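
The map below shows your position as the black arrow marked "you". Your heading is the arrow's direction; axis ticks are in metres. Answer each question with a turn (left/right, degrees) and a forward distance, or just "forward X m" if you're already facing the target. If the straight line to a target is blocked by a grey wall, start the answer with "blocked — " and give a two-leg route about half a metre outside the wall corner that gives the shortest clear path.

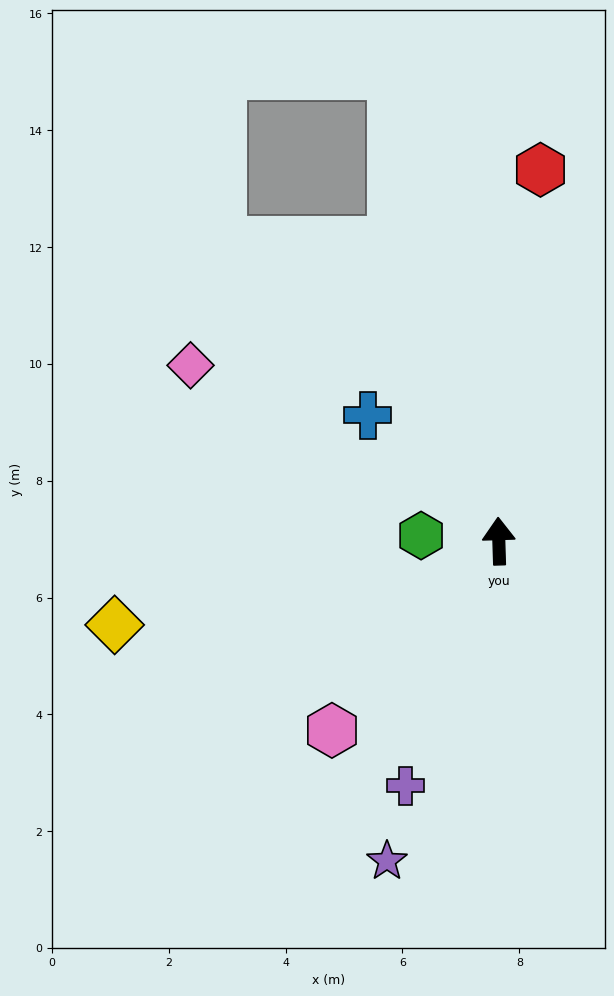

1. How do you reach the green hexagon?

turn left 84°, forward 1.3 m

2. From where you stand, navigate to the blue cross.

turn left 44°, forward 3.1 m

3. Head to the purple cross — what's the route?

turn left 157°, forward 4.5 m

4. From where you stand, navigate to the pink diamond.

turn left 59°, forward 6.1 m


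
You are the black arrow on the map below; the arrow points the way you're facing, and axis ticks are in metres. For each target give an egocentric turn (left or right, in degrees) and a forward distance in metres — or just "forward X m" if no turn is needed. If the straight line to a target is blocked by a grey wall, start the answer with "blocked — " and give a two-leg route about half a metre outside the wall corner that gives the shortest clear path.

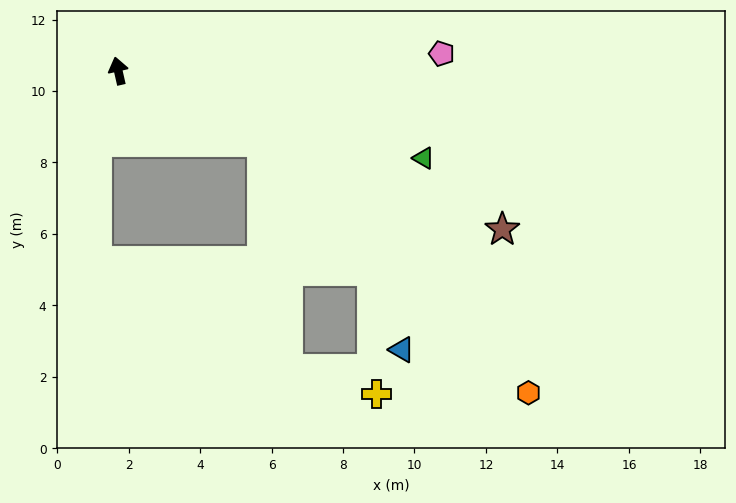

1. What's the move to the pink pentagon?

turn right 100°, forward 9.1 m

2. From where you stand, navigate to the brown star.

turn right 125°, forward 11.6 m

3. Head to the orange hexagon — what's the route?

blocked — turn right 129°, forward 4.5 m, then turn right 17°, forward 10.3 m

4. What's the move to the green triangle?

turn right 119°, forward 8.9 m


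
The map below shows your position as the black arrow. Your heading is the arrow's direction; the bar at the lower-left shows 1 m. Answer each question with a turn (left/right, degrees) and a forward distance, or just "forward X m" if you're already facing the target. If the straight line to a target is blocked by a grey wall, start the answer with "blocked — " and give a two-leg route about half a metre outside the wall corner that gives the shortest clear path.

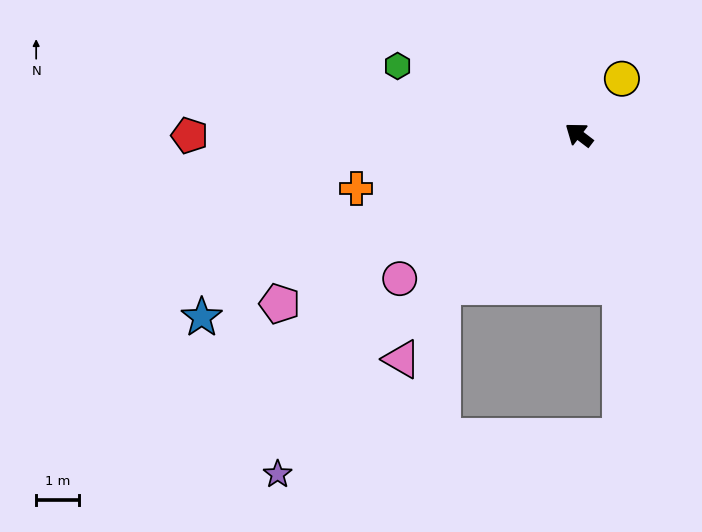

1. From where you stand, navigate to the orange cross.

turn left 51°, forward 5.4 m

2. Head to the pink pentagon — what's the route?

turn left 67°, forward 8.0 m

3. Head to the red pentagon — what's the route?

turn left 37°, forward 9.1 m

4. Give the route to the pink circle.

turn left 76°, forward 5.4 m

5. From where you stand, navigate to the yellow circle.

turn right 90°, forward 1.7 m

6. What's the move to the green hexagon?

turn left 17°, forward 4.5 m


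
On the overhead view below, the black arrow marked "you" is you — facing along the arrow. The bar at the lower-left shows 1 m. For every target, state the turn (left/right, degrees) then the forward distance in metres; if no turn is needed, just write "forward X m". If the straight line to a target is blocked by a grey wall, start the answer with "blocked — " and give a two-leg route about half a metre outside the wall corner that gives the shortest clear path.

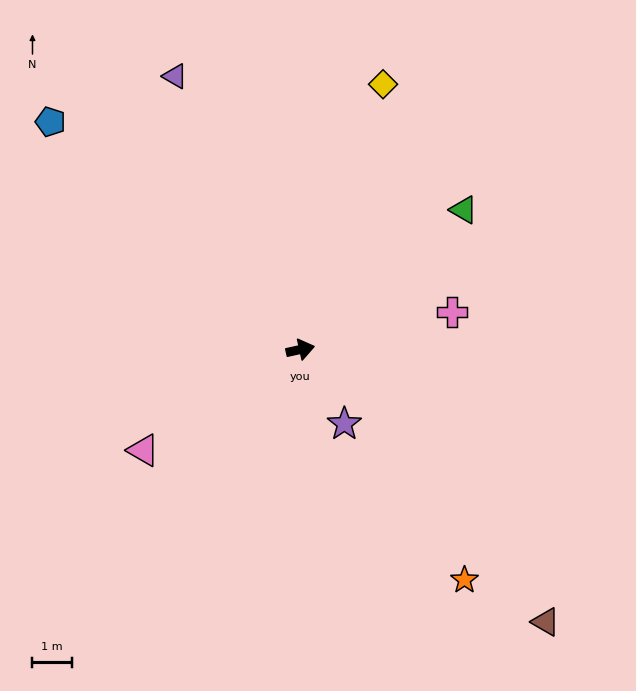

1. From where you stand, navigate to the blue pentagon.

turn left 125°, forward 8.6 m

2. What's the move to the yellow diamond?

turn left 60°, forward 7.1 m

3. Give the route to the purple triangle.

turn left 102°, forward 7.7 m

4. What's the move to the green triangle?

turn left 28°, forward 5.5 m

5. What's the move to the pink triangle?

turn right 160°, forward 4.8 m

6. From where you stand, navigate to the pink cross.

forward 4.0 m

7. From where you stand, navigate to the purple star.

turn right 72°, forward 2.2 m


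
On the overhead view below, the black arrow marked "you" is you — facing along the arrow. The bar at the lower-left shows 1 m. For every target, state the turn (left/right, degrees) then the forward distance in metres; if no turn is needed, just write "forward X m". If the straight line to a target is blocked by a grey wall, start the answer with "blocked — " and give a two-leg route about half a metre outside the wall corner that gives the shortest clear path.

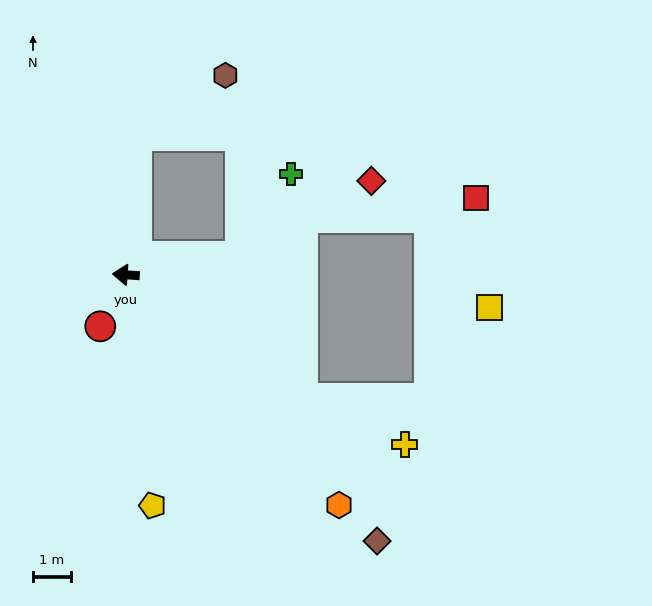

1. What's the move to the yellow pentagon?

turn left 100°, forward 6.2 m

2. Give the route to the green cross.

blocked — turn right 167°, forward 3.1 m, then turn left 50°, forward 2.6 m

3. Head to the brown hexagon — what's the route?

blocked — turn right 90°, forward 3.7 m, then turn right 52°, forward 2.8 m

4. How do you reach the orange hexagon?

turn left 137°, forward 8.3 m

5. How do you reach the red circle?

turn left 67°, forward 1.5 m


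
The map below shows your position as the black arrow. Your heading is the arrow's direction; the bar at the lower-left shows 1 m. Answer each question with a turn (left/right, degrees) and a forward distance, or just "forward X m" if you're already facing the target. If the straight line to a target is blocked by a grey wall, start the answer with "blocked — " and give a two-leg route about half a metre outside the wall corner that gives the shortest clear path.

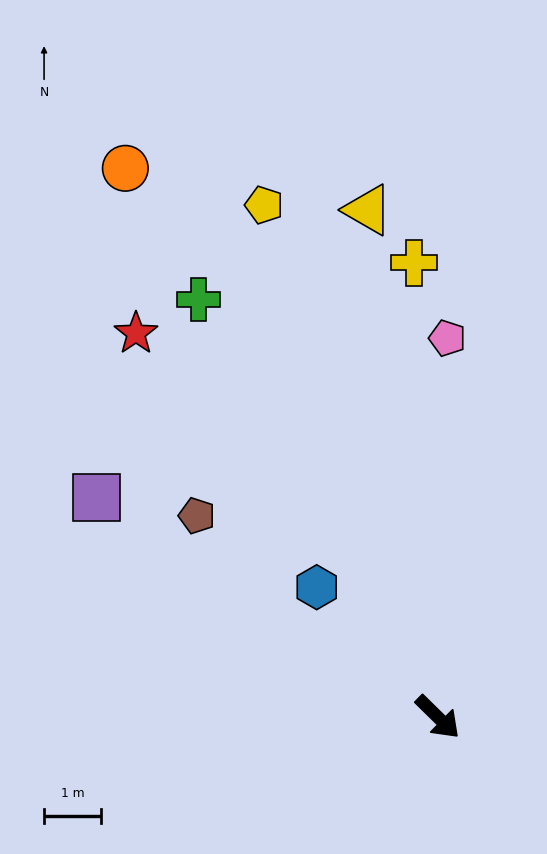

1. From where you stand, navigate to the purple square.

turn right 168°, forward 7.1 m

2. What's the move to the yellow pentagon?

turn left 153°, forward 9.5 m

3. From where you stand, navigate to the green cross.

turn left 164°, forward 8.4 m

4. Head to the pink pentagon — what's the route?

turn left 133°, forward 6.6 m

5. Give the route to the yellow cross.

turn left 137°, forward 8.0 m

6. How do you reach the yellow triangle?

turn left 142°, forward 9.0 m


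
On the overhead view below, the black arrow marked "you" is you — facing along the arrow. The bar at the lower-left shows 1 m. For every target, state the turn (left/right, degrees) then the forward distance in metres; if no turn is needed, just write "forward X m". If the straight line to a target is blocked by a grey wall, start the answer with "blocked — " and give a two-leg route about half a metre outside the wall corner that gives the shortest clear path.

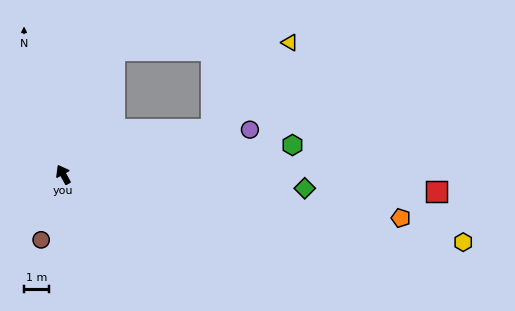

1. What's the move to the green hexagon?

turn right 112°, forward 9.2 m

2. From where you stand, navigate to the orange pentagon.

turn right 126°, forward 13.5 m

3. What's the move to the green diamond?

turn right 122°, forward 9.6 m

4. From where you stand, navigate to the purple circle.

turn right 105°, forward 7.6 m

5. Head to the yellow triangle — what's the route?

blocked — turn right 102°, forward 6.2 m, then turn left 31°, forward 4.6 m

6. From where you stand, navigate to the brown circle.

turn left 132°, forward 2.7 m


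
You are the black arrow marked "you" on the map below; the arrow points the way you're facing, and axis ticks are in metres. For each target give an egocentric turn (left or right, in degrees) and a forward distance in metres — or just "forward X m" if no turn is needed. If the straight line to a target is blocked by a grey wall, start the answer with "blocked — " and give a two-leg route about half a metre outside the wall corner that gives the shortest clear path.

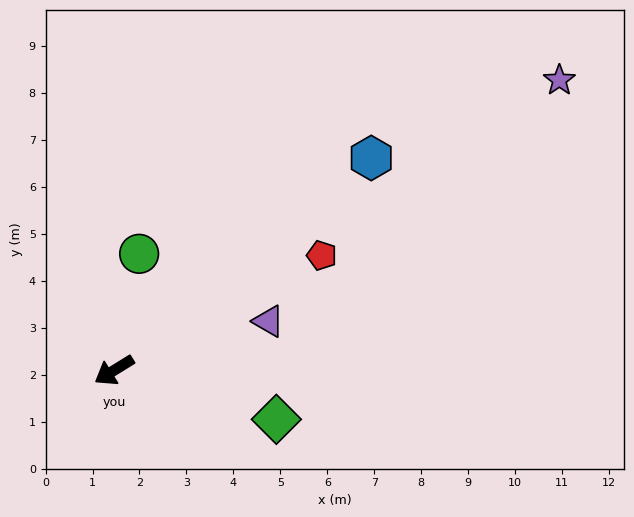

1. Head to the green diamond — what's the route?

turn left 131°, forward 3.6 m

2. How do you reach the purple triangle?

turn left 166°, forward 3.4 m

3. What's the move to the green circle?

turn right 134°, forward 2.5 m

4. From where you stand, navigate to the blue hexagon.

turn right 172°, forward 7.1 m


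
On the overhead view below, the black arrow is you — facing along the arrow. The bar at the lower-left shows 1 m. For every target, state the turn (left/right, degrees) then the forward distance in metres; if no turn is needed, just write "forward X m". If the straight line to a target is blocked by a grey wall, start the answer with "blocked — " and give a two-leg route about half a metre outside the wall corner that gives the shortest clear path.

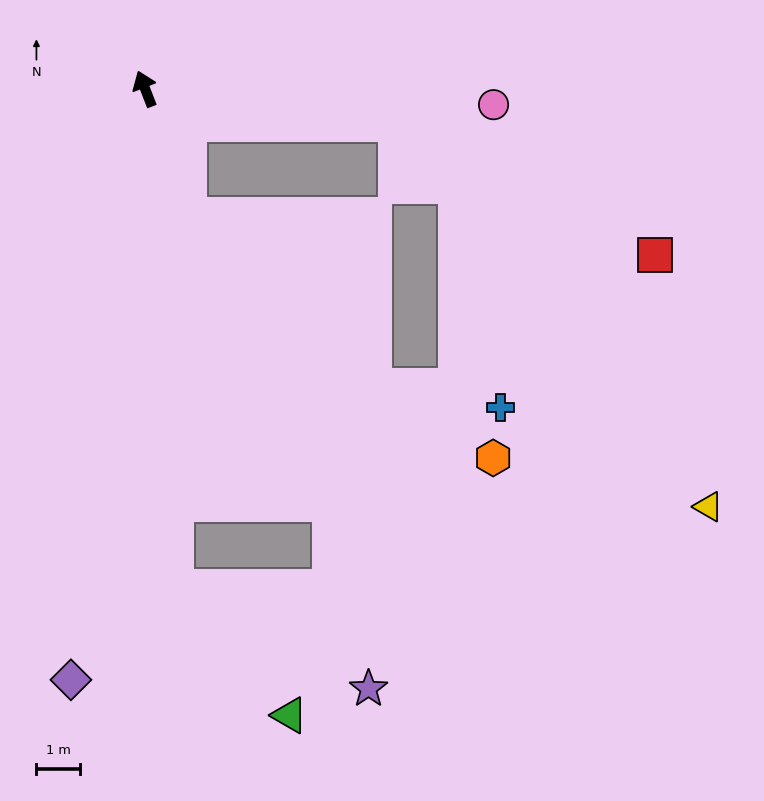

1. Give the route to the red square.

blocked — turn right 119°, forward 5.8 m, then turn right 19°, forward 6.7 m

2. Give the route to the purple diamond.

turn left 152°, forward 13.7 m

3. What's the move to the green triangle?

blocked — turn left 162°, forward 11.5 m, then turn left 39°, forward 3.9 m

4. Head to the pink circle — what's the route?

turn right 114°, forward 8.0 m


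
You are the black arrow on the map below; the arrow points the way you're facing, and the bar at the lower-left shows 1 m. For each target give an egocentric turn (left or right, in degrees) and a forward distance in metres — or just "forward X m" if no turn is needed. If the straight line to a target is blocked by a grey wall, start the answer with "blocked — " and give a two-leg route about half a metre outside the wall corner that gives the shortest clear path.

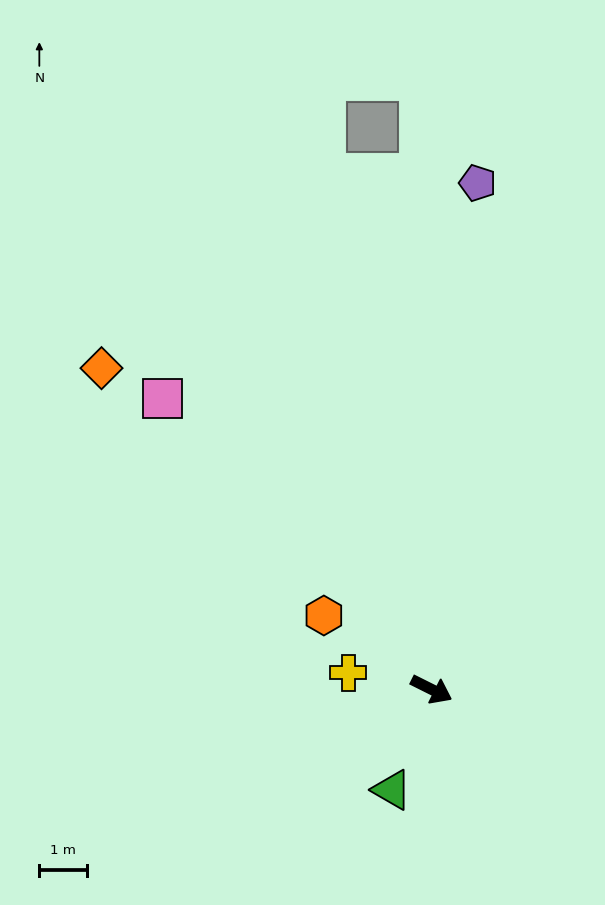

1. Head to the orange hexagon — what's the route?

turn left 172°, forward 2.7 m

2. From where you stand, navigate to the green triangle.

turn right 85°, forward 2.3 m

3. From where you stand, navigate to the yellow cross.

turn right 165°, forward 1.8 m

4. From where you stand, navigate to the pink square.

turn left 159°, forward 8.3 m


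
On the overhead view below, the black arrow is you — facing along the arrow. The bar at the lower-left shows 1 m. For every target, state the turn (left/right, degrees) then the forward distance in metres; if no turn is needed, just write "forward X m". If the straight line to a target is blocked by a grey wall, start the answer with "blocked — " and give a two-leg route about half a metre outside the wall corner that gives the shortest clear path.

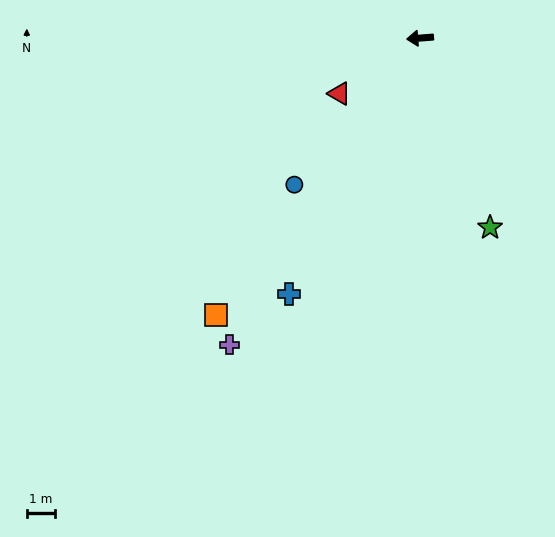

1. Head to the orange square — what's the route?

turn left 49°, forward 12.1 m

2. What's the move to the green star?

turn left 106°, forward 7.1 m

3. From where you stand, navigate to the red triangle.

turn left 30°, forward 3.4 m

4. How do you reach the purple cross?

turn left 54°, forward 12.7 m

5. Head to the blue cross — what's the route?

turn left 58°, forward 10.1 m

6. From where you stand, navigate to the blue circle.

turn left 45°, forward 6.8 m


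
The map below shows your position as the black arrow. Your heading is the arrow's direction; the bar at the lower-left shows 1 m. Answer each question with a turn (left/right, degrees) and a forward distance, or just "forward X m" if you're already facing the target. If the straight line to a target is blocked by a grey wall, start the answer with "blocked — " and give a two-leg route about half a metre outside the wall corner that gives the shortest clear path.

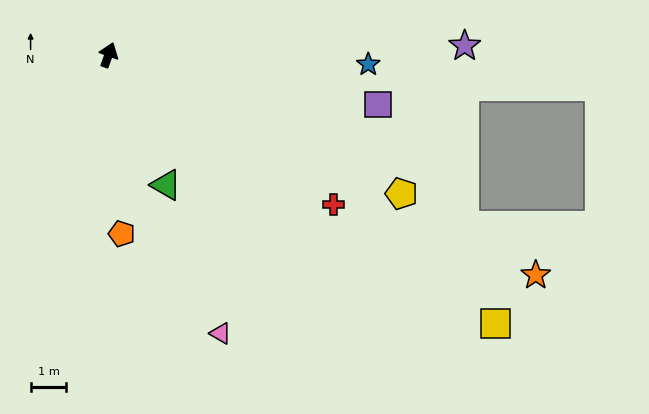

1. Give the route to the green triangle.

turn right 136°, forward 4.0 m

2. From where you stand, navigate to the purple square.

turn right 81°, forward 7.6 m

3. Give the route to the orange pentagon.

turn right 156°, forward 5.0 m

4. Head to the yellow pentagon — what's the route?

turn right 96°, forward 9.0 m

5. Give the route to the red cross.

turn right 104°, forward 7.5 m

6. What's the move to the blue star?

turn right 72°, forward 7.2 m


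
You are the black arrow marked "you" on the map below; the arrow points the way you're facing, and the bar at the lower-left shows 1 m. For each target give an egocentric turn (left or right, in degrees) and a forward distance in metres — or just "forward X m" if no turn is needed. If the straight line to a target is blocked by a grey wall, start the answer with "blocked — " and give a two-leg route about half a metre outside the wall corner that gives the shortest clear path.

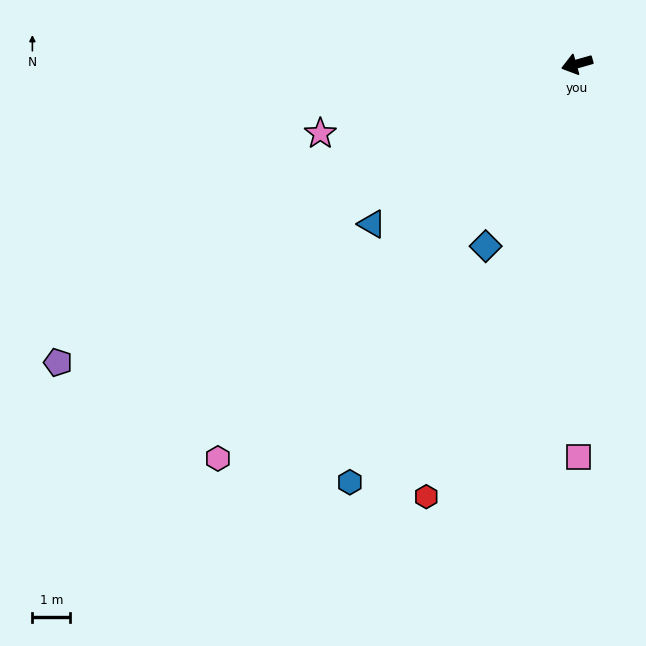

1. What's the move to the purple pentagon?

turn left 14°, forward 15.9 m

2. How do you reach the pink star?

forward 7.0 m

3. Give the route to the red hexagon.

turn left 55°, forward 12.1 m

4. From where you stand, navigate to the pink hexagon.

turn left 32°, forward 14.1 m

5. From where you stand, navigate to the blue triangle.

turn left 22°, forward 6.9 m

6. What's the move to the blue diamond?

turn left 48°, forward 5.4 m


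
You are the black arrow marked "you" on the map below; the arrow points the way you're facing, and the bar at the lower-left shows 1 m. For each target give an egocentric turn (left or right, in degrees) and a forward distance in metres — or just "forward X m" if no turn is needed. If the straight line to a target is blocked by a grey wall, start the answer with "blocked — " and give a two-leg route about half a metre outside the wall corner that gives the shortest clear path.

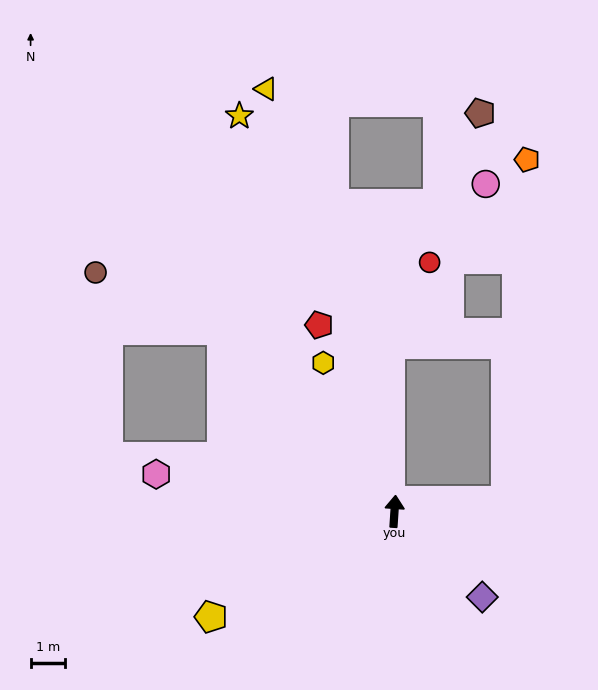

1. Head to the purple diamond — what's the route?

turn right 130°, forward 3.6 m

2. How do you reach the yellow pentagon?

turn left 124°, forward 6.2 m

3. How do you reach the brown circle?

blocked — turn left 48°, forward 7.3 m, then turn left 21°, forward 4.1 m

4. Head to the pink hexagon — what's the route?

turn left 85°, forward 7.0 m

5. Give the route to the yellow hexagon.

turn left 29°, forward 4.8 m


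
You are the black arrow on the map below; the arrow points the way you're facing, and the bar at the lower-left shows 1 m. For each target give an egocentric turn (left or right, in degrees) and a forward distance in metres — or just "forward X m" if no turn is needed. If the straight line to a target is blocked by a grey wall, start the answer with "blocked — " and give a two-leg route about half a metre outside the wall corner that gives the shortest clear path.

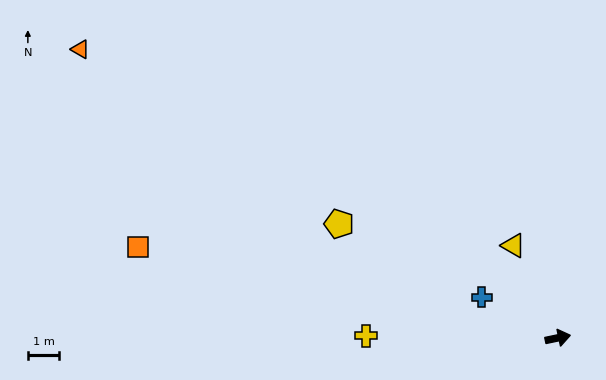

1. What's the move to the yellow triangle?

turn left 104°, forward 3.3 m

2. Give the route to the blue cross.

turn left 140°, forward 2.8 m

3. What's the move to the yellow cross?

turn left 168°, forward 6.1 m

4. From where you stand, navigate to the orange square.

turn left 156°, forward 13.7 m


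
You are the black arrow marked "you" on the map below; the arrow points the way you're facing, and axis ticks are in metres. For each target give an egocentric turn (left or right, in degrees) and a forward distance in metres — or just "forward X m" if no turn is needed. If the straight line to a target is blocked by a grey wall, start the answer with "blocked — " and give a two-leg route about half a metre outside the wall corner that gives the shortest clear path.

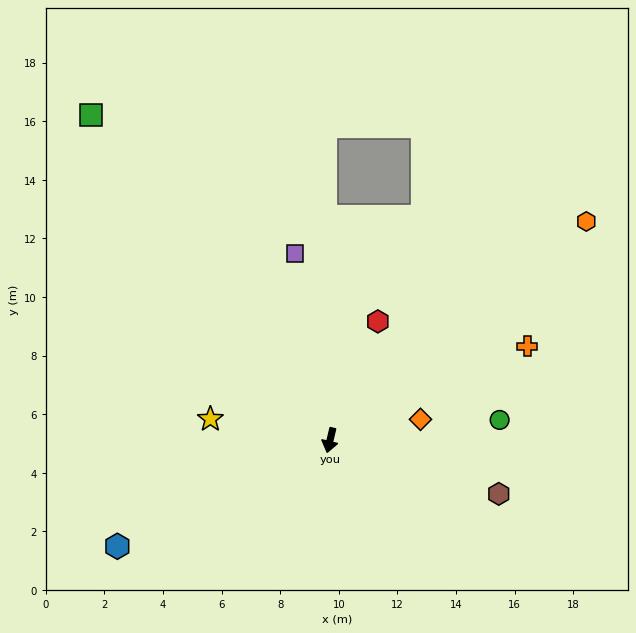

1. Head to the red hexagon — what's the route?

turn left 171°, forward 4.4 m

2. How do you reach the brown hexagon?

turn left 86°, forward 6.0 m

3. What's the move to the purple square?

turn right 156°, forward 6.5 m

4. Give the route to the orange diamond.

turn left 116°, forward 3.2 m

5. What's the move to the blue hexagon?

turn right 50°, forward 8.1 m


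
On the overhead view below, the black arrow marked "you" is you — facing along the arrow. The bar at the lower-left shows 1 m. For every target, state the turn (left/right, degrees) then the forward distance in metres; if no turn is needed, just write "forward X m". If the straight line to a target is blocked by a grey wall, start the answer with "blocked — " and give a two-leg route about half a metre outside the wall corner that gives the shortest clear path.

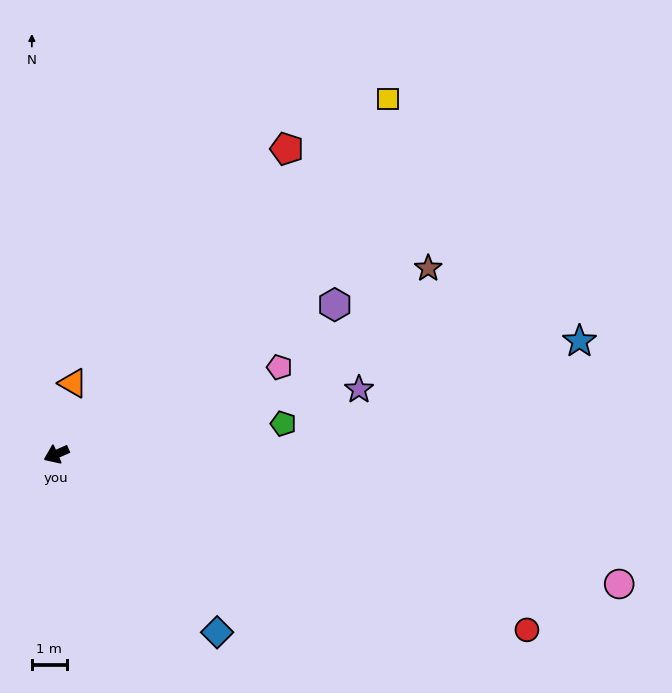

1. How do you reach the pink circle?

turn left 143°, forward 16.4 m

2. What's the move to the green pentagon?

turn left 164°, forward 6.5 m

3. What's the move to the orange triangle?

turn right 127°, forward 2.1 m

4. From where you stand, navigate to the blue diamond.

turn left 108°, forward 6.8 m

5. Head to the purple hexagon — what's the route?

turn right 176°, forward 9.0 m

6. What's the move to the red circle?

turn left 136°, forward 14.3 m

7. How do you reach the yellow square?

turn right 157°, forward 13.8 m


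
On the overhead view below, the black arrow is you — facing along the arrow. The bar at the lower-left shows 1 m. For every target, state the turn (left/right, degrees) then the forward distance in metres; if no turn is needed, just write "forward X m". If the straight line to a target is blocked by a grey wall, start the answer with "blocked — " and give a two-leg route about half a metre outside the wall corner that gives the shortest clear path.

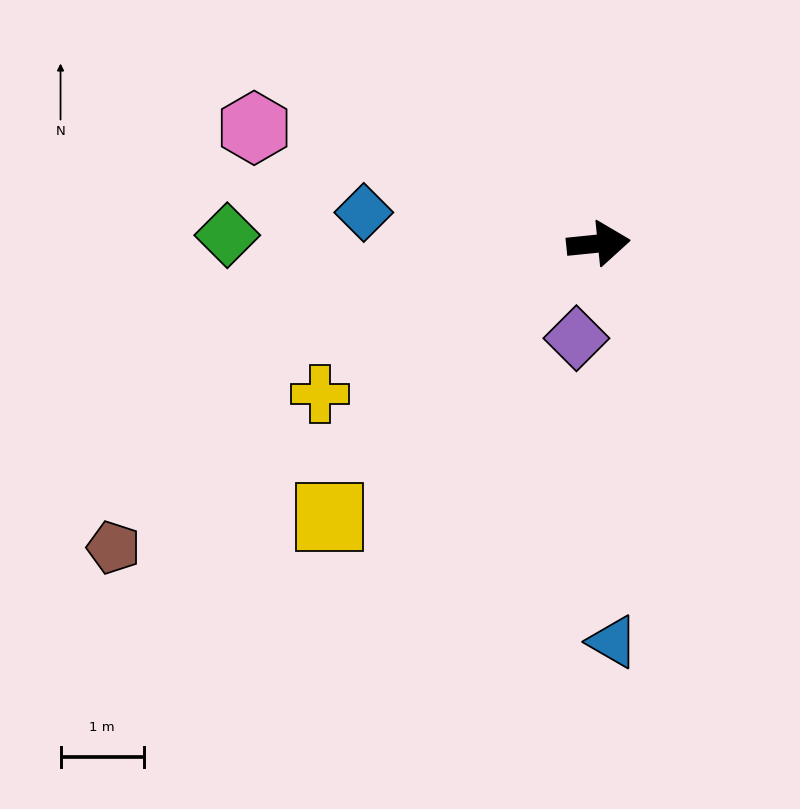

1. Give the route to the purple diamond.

turn right 109°, forward 1.2 m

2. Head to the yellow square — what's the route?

turn right 140°, forward 4.6 m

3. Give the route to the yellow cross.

turn right 157°, forward 3.8 m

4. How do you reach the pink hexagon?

turn left 156°, forward 4.4 m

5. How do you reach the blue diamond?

turn left 167°, forward 2.8 m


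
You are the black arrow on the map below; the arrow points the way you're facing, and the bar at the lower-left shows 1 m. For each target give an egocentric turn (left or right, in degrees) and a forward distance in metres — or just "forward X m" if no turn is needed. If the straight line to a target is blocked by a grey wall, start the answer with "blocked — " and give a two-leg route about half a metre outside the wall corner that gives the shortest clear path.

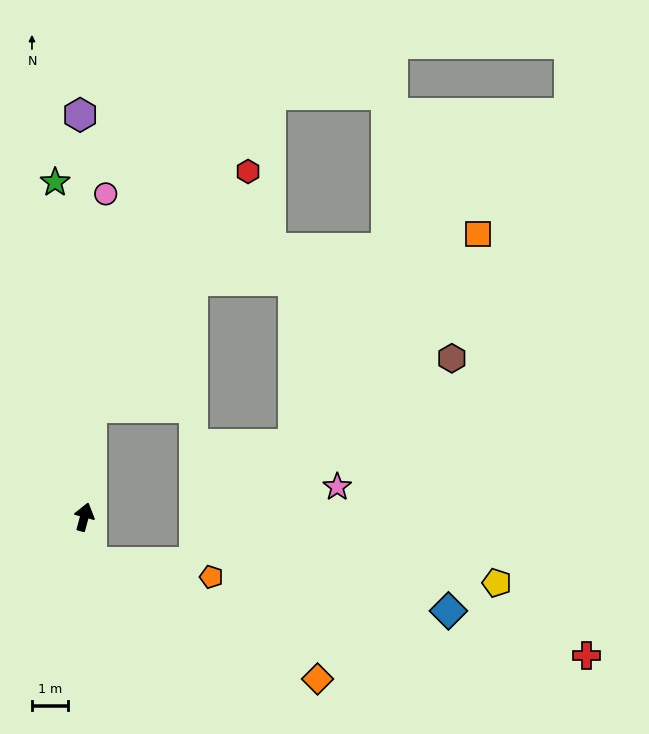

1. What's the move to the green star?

turn left 20°, forward 9.2 m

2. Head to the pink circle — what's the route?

turn left 11°, forward 8.9 m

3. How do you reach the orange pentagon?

blocked — turn right 156°, forward 1.3 m, then turn left 74°, forward 3.3 m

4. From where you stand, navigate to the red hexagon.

blocked — turn left 12°, forward 3.0 m, then turn right 30°, forward 7.8 m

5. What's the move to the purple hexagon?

turn left 16°, forward 11.0 m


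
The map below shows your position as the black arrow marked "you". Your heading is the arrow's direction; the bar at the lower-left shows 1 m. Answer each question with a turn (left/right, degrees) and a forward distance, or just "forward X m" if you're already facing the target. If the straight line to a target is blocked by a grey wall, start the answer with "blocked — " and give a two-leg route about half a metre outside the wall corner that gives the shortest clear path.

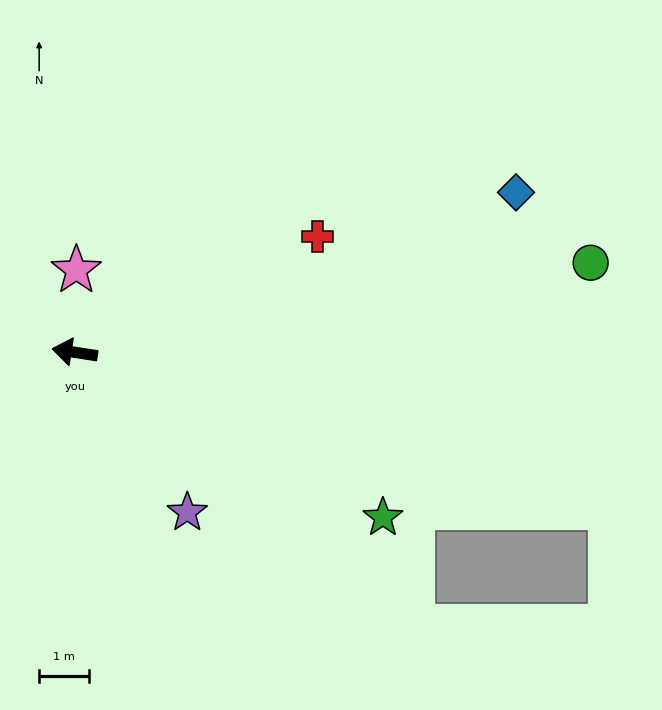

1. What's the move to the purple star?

turn left 134°, forward 3.9 m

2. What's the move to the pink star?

turn right 82°, forward 1.6 m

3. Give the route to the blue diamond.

turn right 151°, forward 9.4 m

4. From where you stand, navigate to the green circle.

turn right 161°, forward 10.5 m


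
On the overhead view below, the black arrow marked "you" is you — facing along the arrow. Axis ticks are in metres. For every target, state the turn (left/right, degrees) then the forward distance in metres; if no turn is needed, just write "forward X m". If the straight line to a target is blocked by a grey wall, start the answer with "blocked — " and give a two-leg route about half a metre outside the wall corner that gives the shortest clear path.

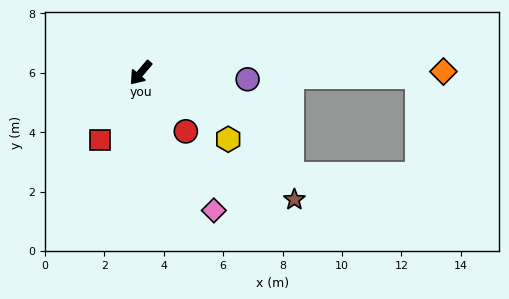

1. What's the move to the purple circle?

turn left 127°, forward 3.6 m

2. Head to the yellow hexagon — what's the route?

turn left 93°, forward 3.7 m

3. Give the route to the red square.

turn left 9°, forward 2.6 m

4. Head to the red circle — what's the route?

turn left 78°, forward 2.5 m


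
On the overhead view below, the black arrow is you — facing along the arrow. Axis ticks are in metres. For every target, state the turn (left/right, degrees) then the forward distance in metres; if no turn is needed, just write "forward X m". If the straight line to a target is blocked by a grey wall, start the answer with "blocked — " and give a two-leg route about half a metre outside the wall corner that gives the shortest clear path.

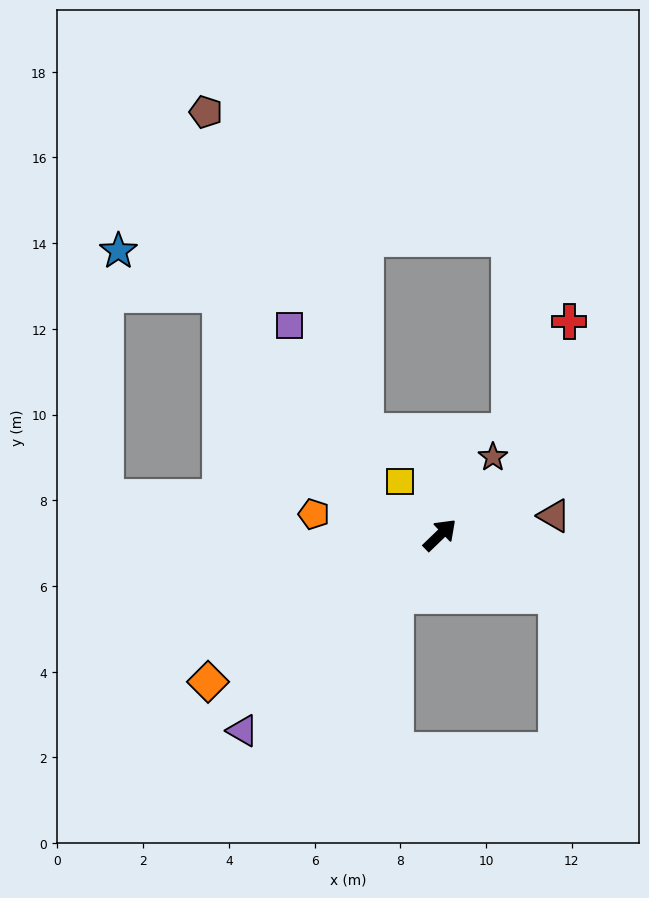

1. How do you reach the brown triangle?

turn right 34°, forward 2.7 m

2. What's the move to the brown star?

turn left 12°, forward 2.2 m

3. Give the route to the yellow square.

turn left 83°, forward 1.6 m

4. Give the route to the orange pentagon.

turn left 127°, forward 3.0 m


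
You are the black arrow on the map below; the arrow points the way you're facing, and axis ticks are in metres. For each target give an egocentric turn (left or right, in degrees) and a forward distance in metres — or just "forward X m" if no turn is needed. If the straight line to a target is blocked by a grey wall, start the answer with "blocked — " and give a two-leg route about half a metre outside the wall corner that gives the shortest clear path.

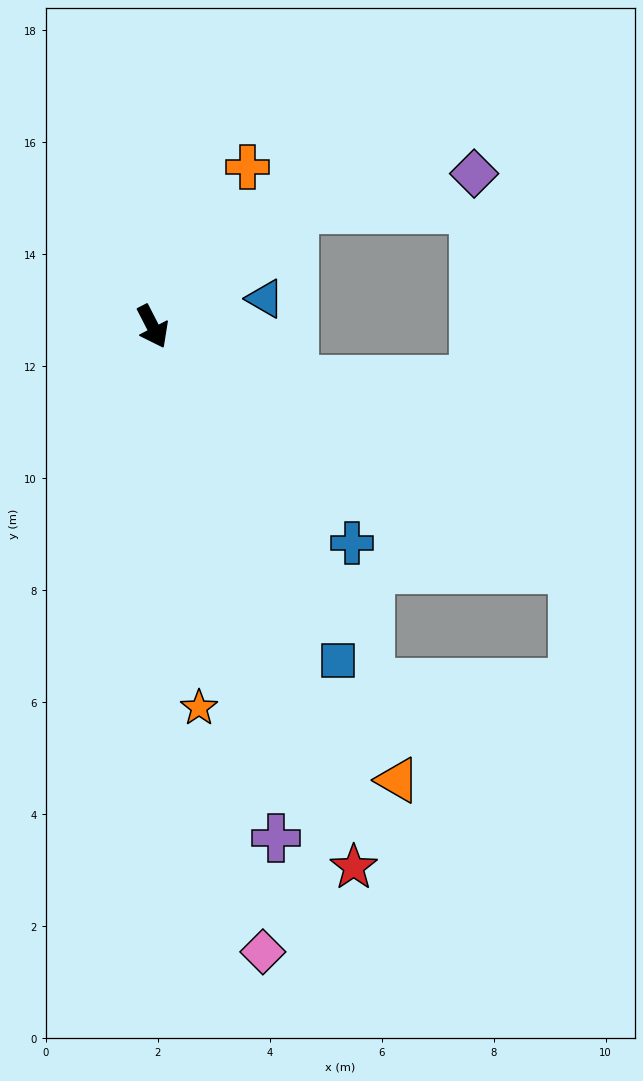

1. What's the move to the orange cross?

turn left 122°, forward 3.3 m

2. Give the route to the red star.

turn right 7°, forward 10.3 m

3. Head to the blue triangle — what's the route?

turn left 77°, forward 2.1 m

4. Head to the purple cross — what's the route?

turn right 14°, forward 9.4 m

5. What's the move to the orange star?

turn right 20°, forward 6.9 m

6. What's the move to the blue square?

forward 6.8 m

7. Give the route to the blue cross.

turn left 15°, forward 5.3 m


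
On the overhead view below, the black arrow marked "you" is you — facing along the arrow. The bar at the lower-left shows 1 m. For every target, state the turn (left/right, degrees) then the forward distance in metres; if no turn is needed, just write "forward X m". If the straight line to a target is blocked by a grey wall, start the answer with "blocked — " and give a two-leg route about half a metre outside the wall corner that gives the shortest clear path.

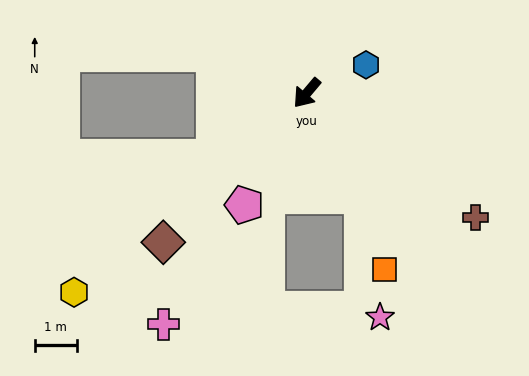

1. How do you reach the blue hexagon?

turn left 156°, forward 1.6 m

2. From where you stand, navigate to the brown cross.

turn left 94°, forward 5.0 m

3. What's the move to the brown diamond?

turn right 4°, forward 4.9 m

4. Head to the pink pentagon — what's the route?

turn left 11°, forward 3.0 m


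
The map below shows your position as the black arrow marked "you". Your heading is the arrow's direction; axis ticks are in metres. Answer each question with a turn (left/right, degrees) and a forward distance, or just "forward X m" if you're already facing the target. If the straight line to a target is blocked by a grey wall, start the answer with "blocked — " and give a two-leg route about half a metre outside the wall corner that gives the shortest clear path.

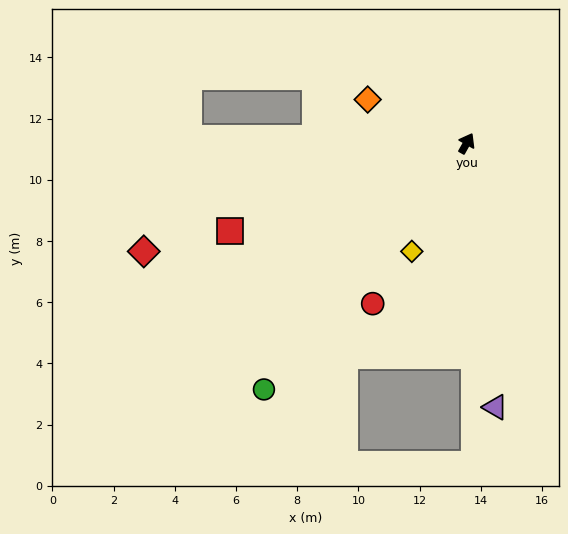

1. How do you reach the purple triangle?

turn right 145°, forward 8.7 m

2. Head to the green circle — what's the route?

turn left 170°, forward 10.4 m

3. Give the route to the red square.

turn left 140°, forward 8.3 m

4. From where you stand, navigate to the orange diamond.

turn left 95°, forward 3.5 m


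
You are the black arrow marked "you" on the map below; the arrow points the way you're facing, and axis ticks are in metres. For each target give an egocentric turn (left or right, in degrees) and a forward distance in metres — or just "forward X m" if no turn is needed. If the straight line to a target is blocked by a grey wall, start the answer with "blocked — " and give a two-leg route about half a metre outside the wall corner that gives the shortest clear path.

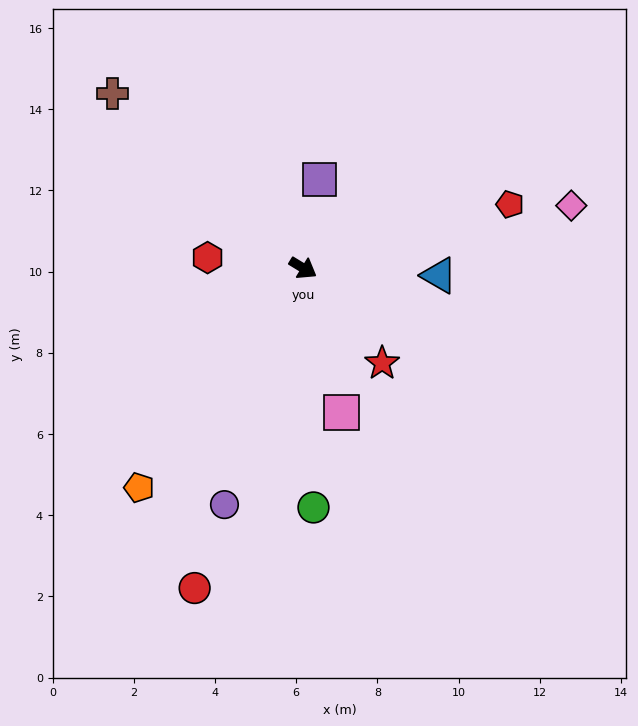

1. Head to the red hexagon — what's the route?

turn right 155°, forward 2.4 m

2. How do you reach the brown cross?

turn left 169°, forward 6.4 m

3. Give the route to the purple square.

turn left 111°, forward 2.2 m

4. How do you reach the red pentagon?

turn left 48°, forward 5.3 m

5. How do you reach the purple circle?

turn right 77°, forward 6.1 m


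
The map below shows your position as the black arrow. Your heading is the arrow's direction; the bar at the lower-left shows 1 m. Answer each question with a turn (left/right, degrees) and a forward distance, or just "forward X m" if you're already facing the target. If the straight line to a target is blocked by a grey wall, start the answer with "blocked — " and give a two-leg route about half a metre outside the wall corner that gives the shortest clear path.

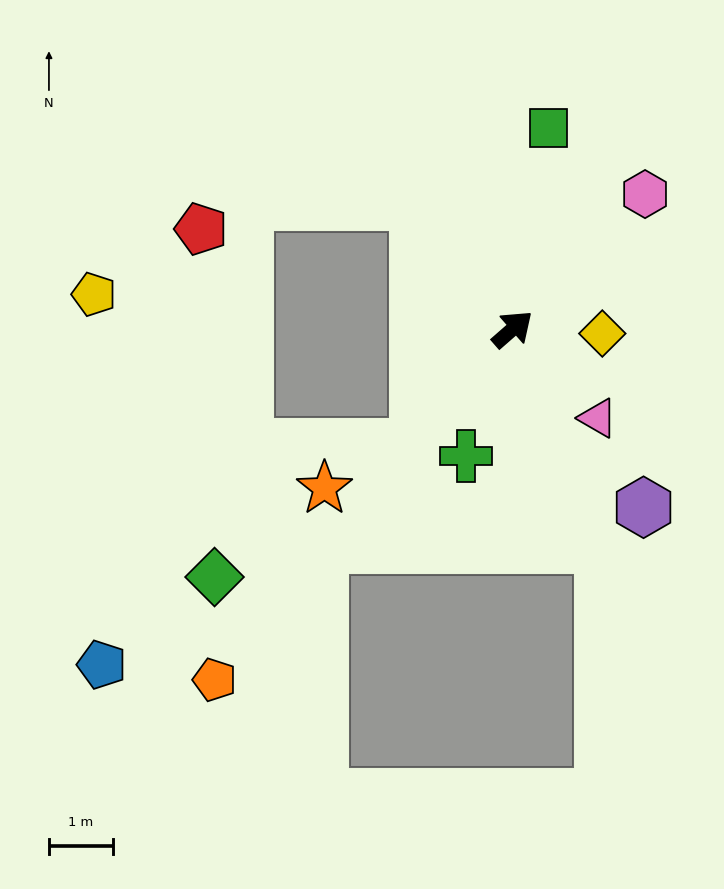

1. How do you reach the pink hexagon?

turn left 4°, forward 2.9 m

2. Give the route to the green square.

turn left 39°, forward 3.2 m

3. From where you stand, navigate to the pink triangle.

turn right 87°, forward 1.9 m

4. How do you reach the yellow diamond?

turn right 44°, forward 1.4 m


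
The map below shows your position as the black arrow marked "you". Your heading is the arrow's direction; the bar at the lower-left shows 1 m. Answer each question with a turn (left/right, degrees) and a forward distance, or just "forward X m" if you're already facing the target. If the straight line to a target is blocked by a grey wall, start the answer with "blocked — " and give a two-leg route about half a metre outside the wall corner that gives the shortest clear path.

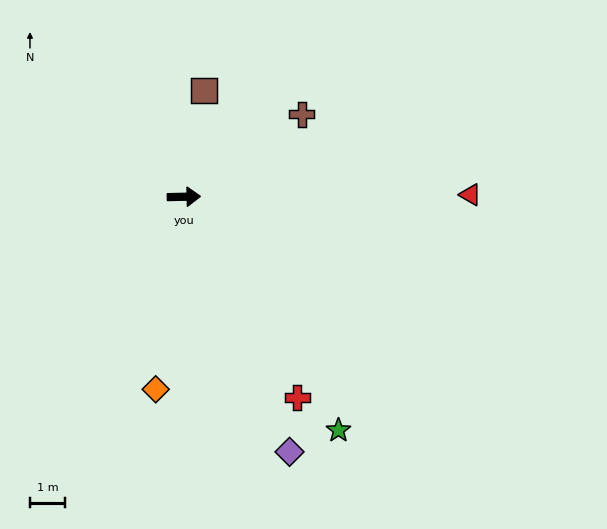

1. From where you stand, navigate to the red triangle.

forward 8.2 m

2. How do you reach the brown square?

turn left 78°, forward 3.1 m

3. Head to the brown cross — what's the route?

turn left 34°, forward 4.1 m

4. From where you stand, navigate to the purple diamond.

turn right 69°, forward 7.9 m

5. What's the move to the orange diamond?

turn right 100°, forward 5.6 m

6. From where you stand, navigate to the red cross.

turn right 62°, forward 6.6 m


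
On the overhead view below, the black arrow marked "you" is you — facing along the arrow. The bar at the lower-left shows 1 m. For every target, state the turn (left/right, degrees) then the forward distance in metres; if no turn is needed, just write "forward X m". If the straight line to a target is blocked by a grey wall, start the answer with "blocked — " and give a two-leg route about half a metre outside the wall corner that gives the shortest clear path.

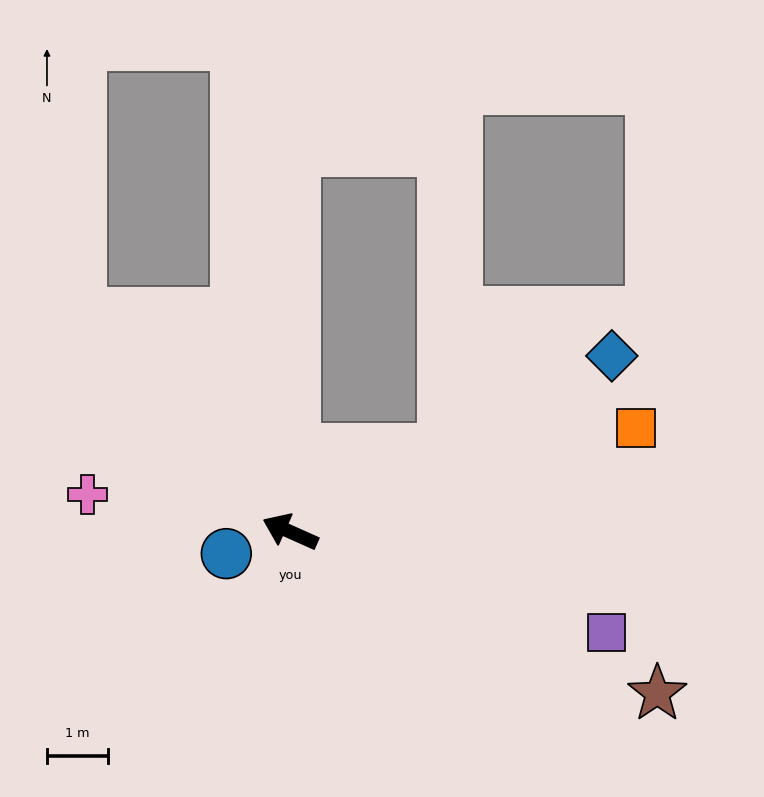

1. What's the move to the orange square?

turn right 139°, forward 5.9 m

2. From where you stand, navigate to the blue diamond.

turn right 127°, forward 6.0 m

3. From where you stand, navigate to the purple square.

turn right 174°, forward 5.4 m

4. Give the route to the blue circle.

turn left 43°, forward 1.1 m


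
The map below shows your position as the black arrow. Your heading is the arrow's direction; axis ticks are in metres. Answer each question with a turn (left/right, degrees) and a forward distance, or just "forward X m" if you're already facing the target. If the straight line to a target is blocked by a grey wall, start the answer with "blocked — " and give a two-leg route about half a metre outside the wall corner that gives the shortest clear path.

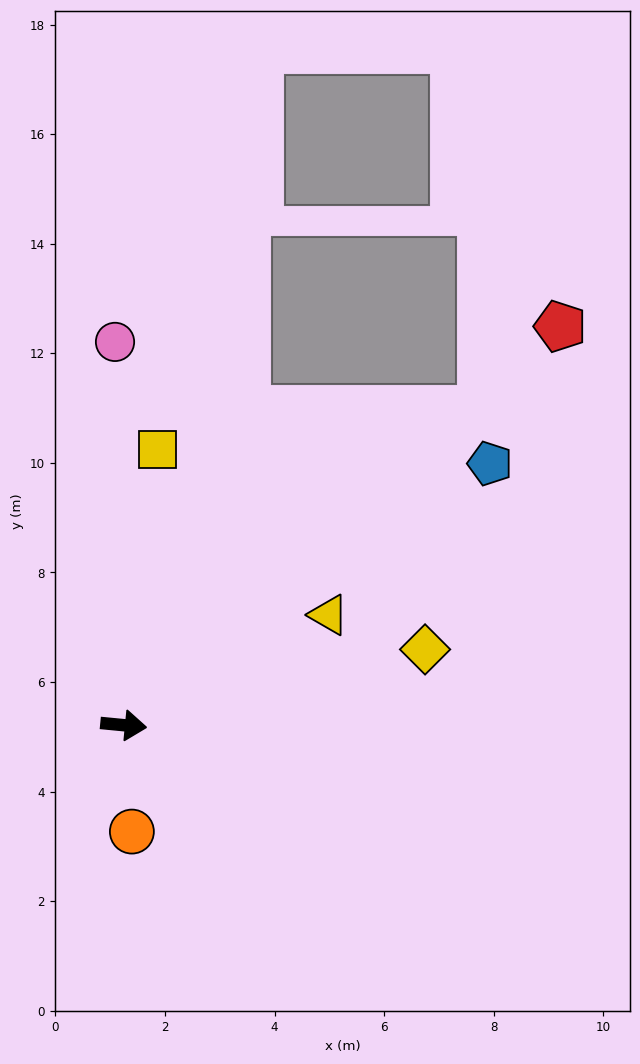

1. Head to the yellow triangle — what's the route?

turn left 34°, forward 4.2 m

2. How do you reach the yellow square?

turn left 89°, forward 5.1 m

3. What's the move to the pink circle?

turn left 97°, forward 7.0 m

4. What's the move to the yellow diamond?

turn left 20°, forward 5.7 m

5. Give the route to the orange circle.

turn right 80°, forward 1.9 m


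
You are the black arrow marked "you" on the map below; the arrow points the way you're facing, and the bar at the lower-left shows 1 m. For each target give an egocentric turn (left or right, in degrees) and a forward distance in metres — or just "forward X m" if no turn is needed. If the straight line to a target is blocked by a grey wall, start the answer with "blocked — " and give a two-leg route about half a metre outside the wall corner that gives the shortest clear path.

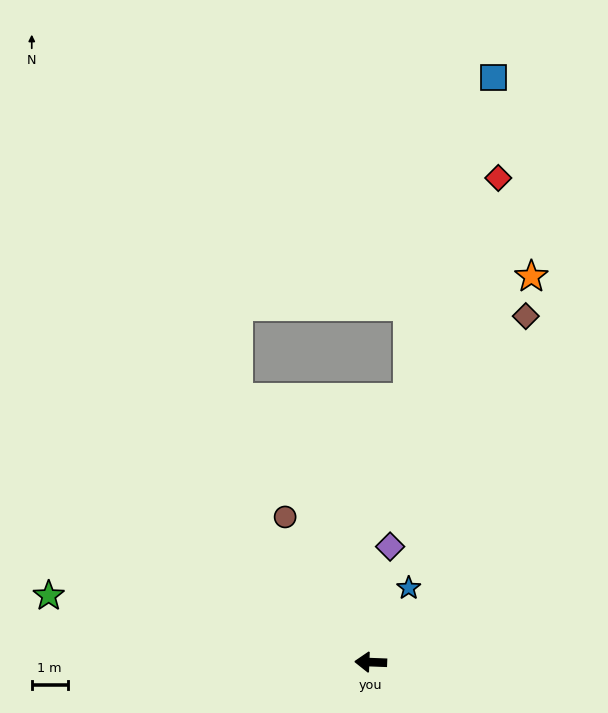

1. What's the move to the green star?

turn right 10°, forward 9.2 m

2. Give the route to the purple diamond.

turn right 97°, forward 3.3 m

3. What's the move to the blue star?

turn right 115°, forward 2.3 m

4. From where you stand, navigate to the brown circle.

turn right 57°, forward 4.7 m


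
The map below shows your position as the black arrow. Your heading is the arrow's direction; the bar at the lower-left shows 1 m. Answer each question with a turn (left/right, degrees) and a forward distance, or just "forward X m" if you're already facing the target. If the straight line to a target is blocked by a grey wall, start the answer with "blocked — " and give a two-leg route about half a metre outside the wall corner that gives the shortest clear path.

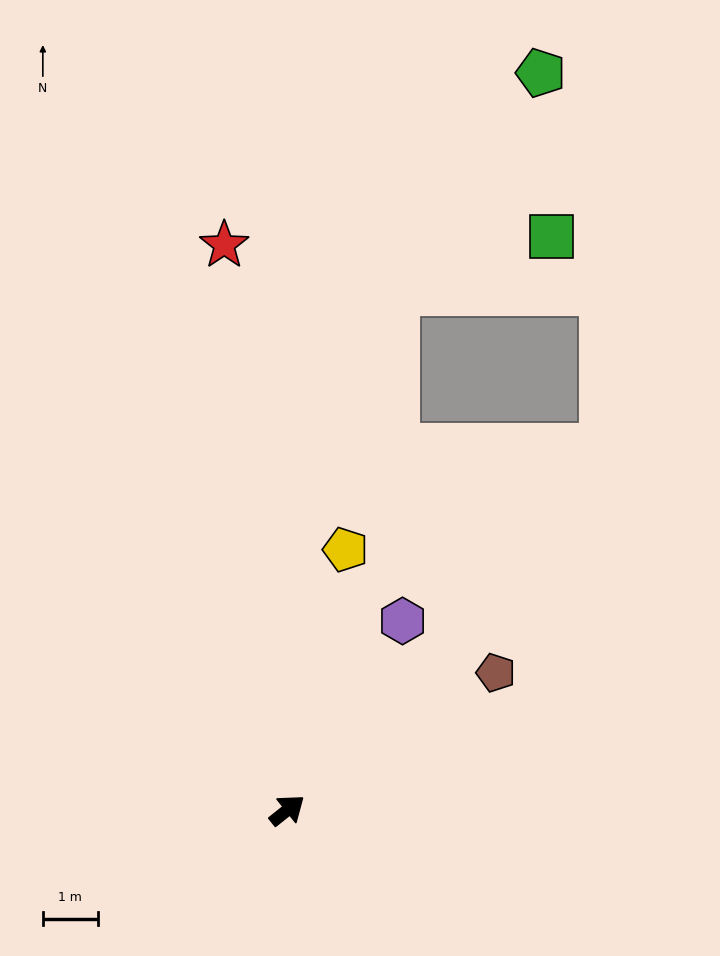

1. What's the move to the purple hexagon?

turn left 20°, forward 4.0 m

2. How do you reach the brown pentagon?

turn right 5°, forward 4.5 m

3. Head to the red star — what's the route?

turn left 58°, forward 10.3 m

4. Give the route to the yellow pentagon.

turn left 39°, forward 4.9 m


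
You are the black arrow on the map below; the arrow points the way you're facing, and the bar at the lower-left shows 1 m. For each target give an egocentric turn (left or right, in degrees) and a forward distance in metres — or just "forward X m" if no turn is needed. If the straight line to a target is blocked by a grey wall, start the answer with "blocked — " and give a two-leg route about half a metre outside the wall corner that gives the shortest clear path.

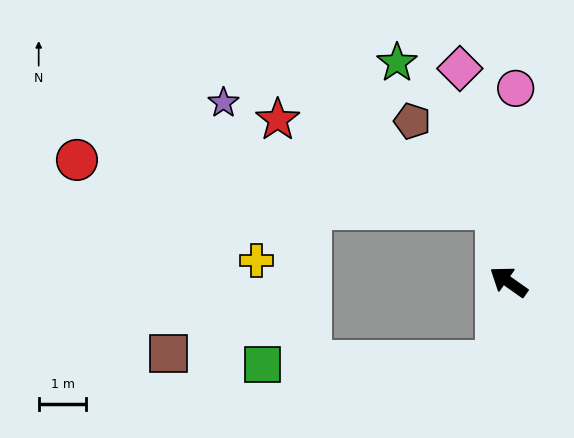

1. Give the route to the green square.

blocked — turn left 116°, forward 1.7 m, then turn right 80°, forward 4.9 m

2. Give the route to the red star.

blocked — turn right 45°, forward 1.5 m, then turn left 58°, forward 4.9 m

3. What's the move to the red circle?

blocked — turn right 45°, forward 1.5 m, then turn left 74°, forward 8.8 m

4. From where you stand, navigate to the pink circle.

turn right 57°, forward 4.1 m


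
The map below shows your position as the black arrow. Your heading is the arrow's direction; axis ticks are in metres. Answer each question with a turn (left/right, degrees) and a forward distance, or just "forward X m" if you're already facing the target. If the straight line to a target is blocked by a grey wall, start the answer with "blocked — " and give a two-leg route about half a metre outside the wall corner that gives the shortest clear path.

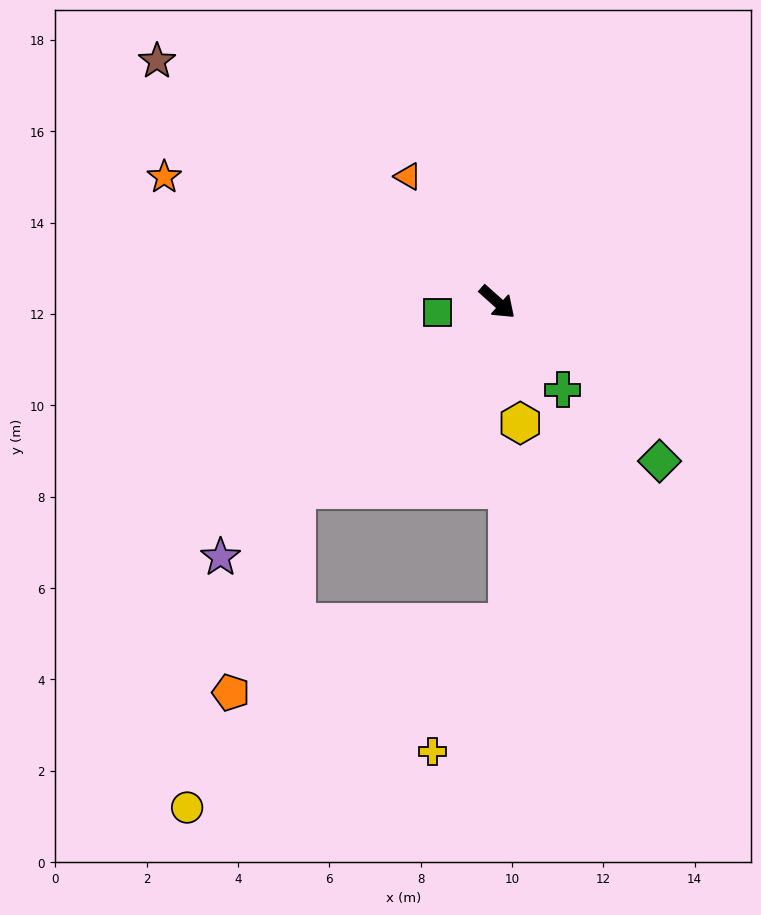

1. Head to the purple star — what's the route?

turn right 96°, forward 8.2 m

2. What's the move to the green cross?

turn right 11°, forward 2.4 m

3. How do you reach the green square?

turn right 128°, forward 1.3 m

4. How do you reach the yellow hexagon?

turn right 37°, forward 2.7 m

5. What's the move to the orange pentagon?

blocked — turn right 95°, forward 6.0 m, then turn left 29°, forward 4.7 m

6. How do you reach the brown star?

turn right 174°, forward 9.1 m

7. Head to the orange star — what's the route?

turn right 159°, forward 7.8 m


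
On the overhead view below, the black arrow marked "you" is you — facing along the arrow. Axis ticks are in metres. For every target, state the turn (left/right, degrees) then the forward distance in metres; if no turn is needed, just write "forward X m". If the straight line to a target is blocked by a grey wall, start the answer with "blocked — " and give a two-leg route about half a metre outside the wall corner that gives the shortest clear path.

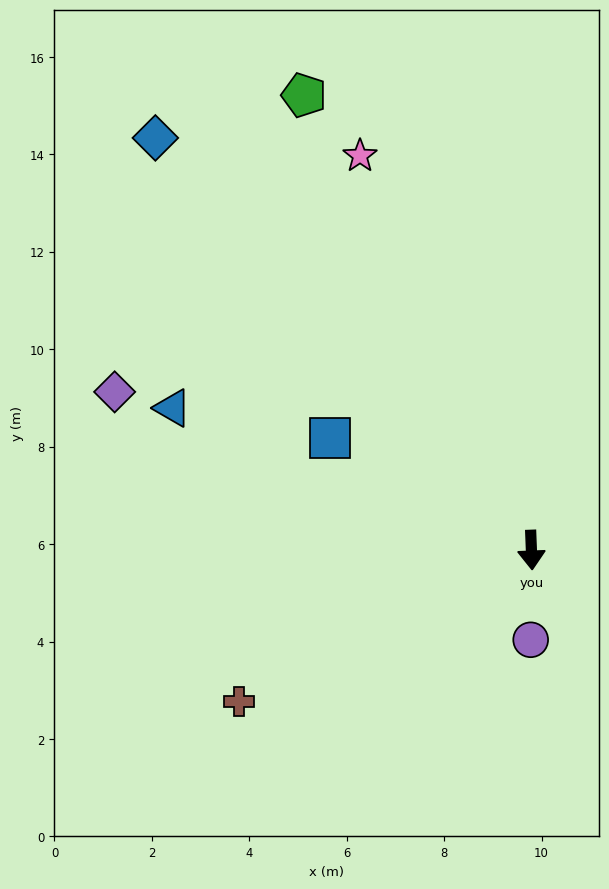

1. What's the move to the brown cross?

turn right 65°, forward 6.8 m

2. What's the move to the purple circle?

turn right 3°, forward 1.8 m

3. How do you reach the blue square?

turn right 121°, forward 4.7 m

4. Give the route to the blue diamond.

turn right 140°, forward 11.5 m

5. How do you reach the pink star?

turn right 159°, forward 8.8 m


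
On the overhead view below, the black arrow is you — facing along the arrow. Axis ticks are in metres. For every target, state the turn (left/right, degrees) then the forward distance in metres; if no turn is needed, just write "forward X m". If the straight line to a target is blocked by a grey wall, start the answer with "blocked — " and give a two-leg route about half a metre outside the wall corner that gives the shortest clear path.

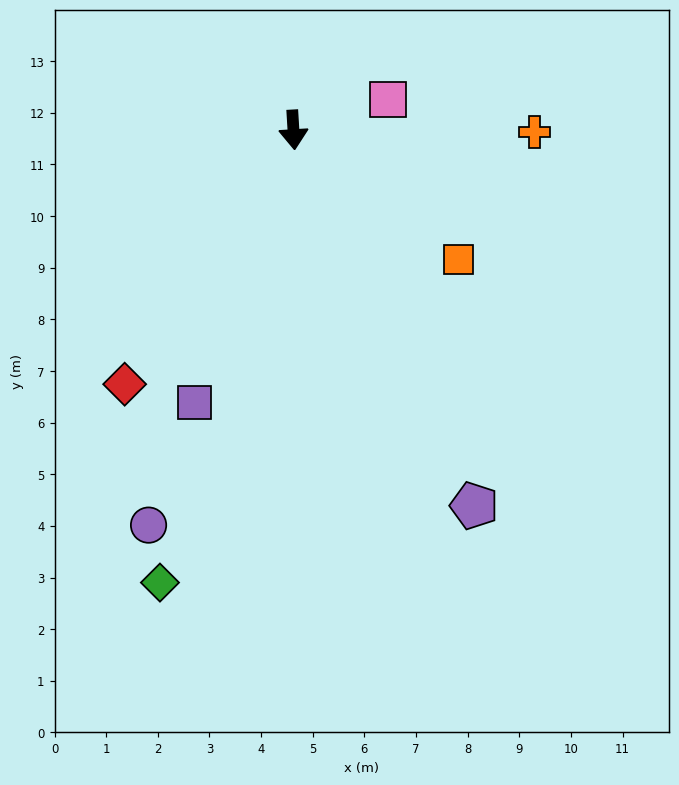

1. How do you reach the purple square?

turn right 23°, forward 5.6 m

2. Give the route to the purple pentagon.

turn left 22°, forward 8.1 m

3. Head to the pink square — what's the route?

turn left 105°, forward 1.9 m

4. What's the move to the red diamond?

turn right 37°, forward 5.9 m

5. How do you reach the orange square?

turn left 48°, forward 4.1 m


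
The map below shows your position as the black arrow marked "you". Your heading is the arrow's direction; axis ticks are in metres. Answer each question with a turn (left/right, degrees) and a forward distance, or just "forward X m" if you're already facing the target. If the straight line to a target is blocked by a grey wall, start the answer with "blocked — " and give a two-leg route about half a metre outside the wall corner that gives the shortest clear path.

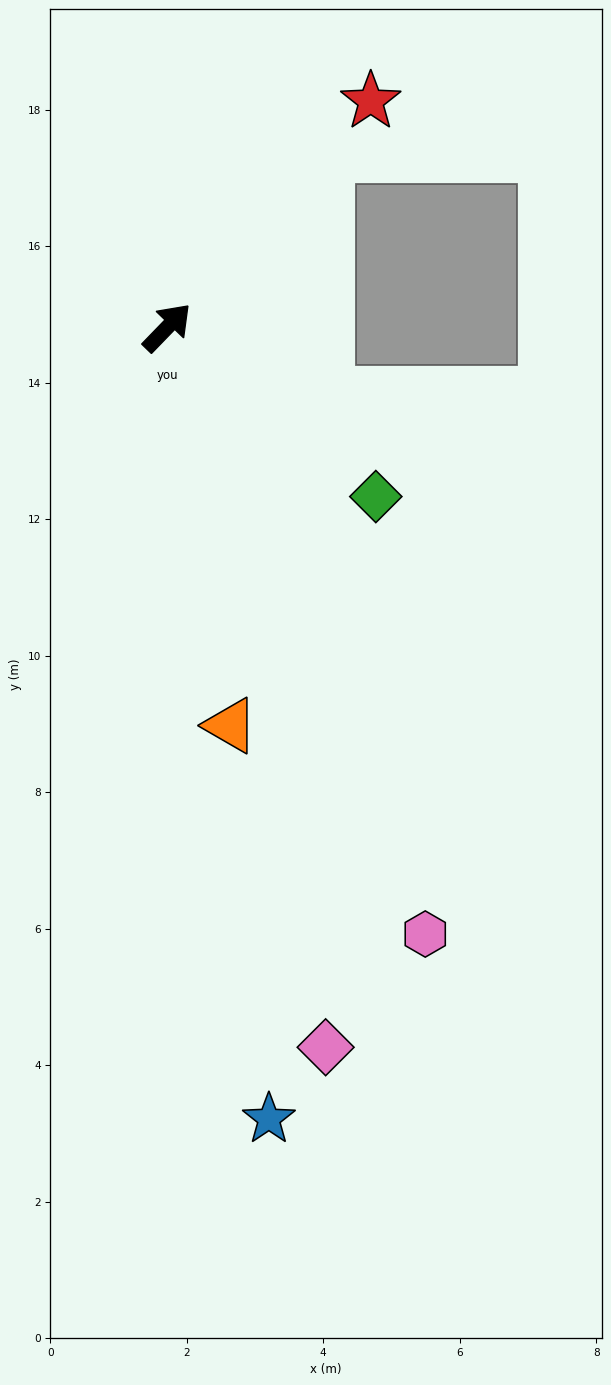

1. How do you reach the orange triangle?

turn right 127°, forward 5.9 m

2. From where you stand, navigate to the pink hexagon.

turn right 113°, forward 9.7 m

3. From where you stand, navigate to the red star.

turn left 2°, forward 4.5 m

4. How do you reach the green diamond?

turn right 85°, forward 3.9 m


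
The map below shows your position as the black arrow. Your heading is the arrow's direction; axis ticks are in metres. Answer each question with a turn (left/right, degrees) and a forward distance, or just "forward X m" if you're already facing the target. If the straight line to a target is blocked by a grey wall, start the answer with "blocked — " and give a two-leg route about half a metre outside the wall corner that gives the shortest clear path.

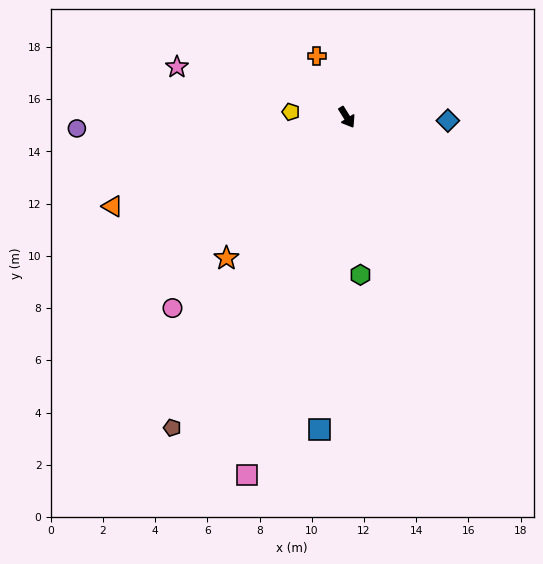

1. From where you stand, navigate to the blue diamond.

turn left 56°, forward 3.9 m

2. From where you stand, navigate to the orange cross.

turn left 174°, forward 2.6 m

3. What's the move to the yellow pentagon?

turn right 127°, forward 2.2 m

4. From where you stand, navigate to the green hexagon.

turn right 27°, forward 6.1 m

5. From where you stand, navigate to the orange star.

turn right 72°, forward 7.1 m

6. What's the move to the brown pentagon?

turn right 61°, forward 13.6 m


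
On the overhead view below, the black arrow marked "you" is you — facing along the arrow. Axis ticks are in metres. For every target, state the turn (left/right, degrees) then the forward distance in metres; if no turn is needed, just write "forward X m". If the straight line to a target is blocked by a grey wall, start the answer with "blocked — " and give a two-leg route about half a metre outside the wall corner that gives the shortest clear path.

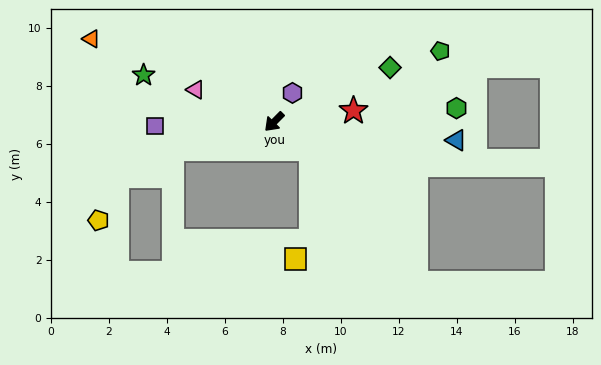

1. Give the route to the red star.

turn left 143°, forward 2.8 m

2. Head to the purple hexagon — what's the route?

turn right 168°, forward 1.2 m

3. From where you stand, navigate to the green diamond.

turn left 160°, forward 4.4 m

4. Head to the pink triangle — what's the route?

turn right 67°, forward 2.9 m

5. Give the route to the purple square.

turn right 43°, forward 4.1 m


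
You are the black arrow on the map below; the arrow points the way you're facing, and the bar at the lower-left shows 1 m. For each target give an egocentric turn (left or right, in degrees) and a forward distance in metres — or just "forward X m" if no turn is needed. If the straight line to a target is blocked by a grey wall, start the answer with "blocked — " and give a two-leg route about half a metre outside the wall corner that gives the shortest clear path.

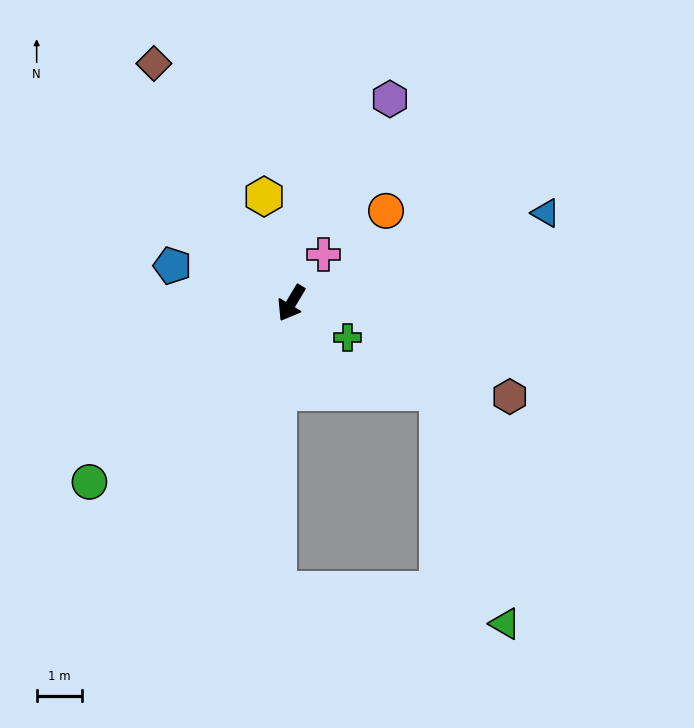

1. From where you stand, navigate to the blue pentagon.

turn right 77°, forward 2.7 m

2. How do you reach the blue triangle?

turn left 140°, forward 5.9 m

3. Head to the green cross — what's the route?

turn left 89°, forward 1.4 m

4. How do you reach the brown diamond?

turn right 119°, forward 6.1 m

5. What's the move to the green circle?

turn right 18°, forward 5.9 m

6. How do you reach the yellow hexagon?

turn right 135°, forward 2.4 m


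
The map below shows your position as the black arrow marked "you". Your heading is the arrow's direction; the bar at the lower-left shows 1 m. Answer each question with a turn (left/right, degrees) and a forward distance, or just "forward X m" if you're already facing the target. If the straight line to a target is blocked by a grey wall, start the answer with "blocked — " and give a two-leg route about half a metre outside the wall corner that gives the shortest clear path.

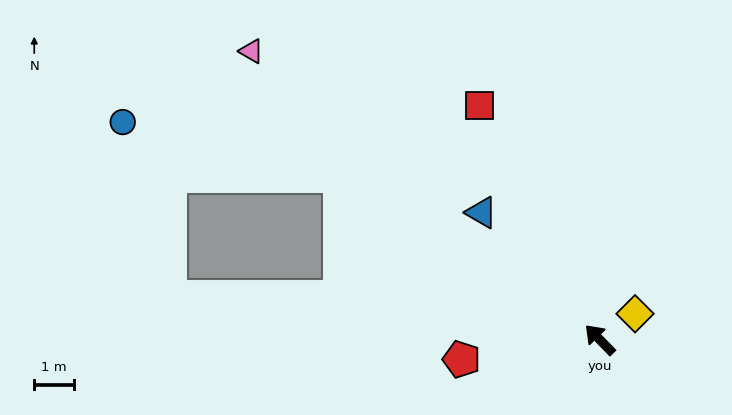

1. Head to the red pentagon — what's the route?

turn left 54°, forward 3.5 m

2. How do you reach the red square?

turn right 17°, forward 6.7 m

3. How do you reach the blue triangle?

forward 4.4 m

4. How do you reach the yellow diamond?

turn right 98°, forward 1.1 m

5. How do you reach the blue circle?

blocked — turn left 14°, forward 7.8 m, then turn left 18°, forward 5.7 m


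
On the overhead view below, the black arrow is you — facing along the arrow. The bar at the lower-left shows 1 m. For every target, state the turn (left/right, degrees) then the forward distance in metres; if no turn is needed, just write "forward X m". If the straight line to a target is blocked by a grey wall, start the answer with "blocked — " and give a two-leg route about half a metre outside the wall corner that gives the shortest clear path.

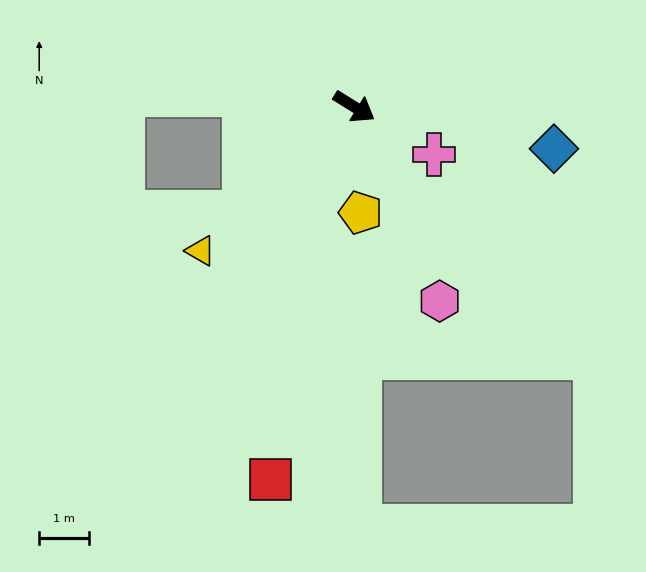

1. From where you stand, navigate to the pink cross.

forward 1.9 m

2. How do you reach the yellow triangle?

turn right 105°, forward 4.2 m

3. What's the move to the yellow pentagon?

turn right 55°, forward 2.1 m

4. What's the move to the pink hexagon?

turn right 35°, forward 4.2 m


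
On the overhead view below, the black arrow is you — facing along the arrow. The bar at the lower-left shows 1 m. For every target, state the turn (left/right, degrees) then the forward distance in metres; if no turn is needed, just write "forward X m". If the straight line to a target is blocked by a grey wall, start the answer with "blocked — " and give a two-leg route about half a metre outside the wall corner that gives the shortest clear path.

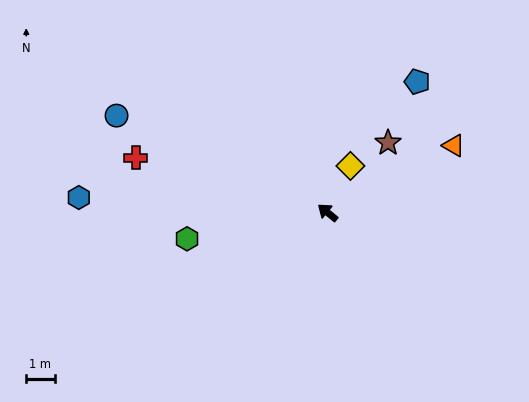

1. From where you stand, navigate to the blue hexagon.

turn left 36°, forward 8.8 m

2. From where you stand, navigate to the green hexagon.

turn left 50°, forward 5.0 m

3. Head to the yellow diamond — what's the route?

turn right 77°, forward 1.8 m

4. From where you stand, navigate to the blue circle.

turn left 15°, forward 8.2 m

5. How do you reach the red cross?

turn left 23°, forward 7.0 m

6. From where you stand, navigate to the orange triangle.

turn right 113°, forward 5.0 m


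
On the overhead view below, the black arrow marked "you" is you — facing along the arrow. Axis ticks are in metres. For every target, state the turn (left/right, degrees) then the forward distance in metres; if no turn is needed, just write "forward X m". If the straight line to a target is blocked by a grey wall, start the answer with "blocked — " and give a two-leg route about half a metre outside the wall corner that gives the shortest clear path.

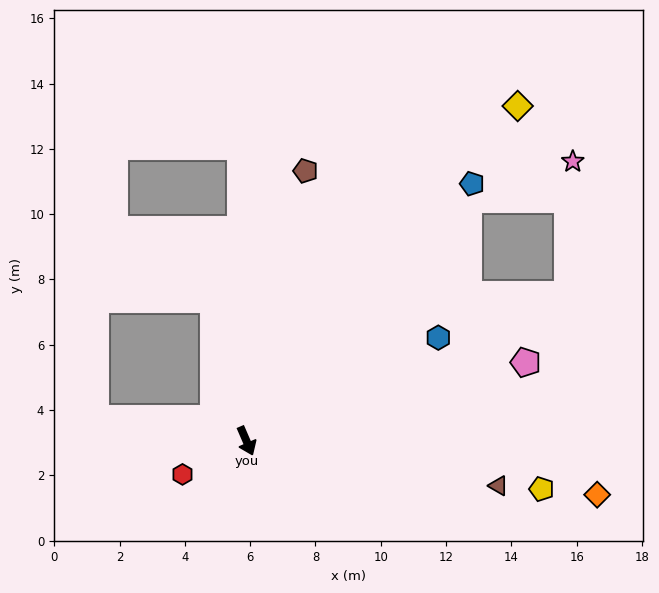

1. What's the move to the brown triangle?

turn left 57°, forward 7.8 m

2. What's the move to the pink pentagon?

turn left 82°, forward 8.9 m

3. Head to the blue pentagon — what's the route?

turn left 115°, forward 10.5 m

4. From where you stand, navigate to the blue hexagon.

turn left 95°, forward 6.7 m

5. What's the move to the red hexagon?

turn right 86°, forward 2.2 m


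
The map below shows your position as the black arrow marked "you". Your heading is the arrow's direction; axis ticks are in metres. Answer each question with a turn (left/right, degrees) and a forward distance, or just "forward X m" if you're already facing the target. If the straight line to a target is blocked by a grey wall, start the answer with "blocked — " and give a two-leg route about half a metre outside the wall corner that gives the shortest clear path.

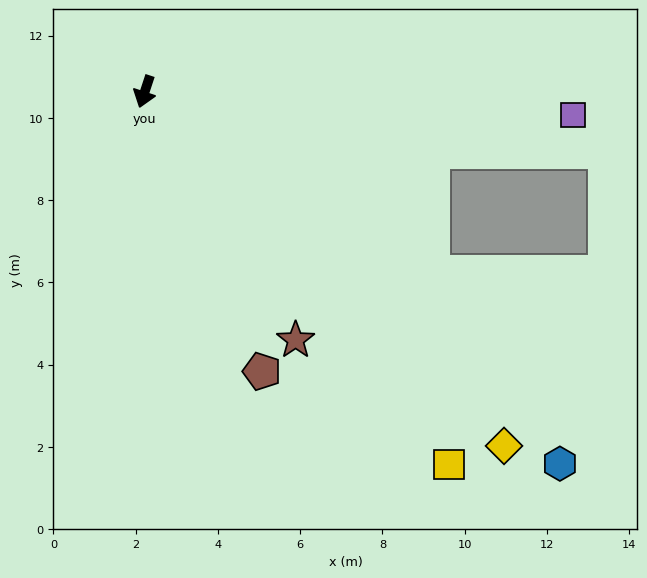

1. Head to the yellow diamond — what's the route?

turn left 64°, forward 12.3 m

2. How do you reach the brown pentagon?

turn left 41°, forward 7.4 m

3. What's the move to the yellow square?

turn left 57°, forward 11.7 m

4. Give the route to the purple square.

turn left 105°, forward 10.4 m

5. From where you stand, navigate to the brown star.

turn left 50°, forward 7.1 m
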